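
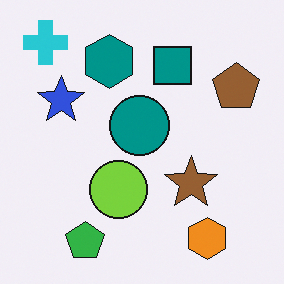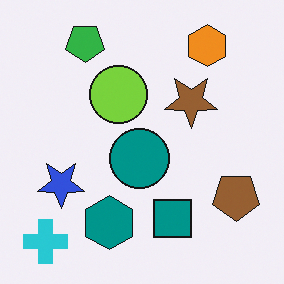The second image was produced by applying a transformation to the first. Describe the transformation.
The transformation is: flipped vertically (top ↔ bottom).

The cyan cross is in the top-left of the first image and the bottom-left of the second — shapes on opposite sides of the horizontal midline have swapped in a mirror flip.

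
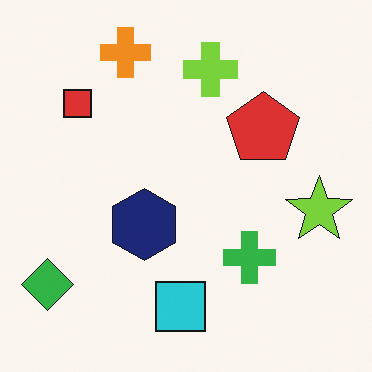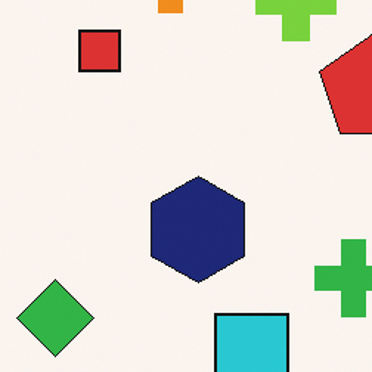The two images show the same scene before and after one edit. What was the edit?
The transformation is: cropped slightly and scaled back up.

The visible shapes are larger and the field of view is narrower; shapes near the original edges may be partly or wholly outside the frame — a crop-and-rescale.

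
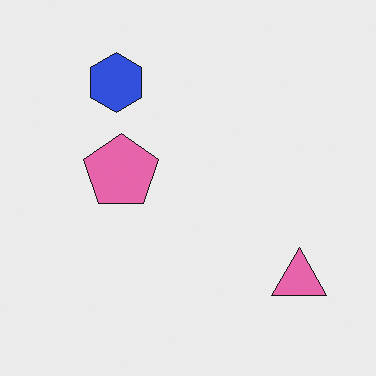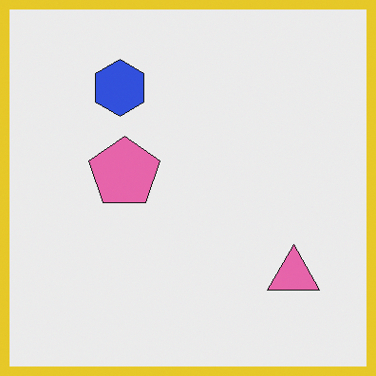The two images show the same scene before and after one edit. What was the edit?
This is the original image framed with a yellow border.

A solid yellow frame runs around the edge of the second image, with the content slightly shrunk inside it.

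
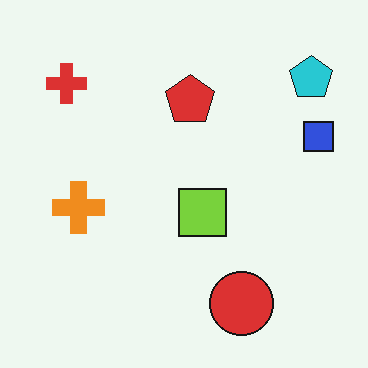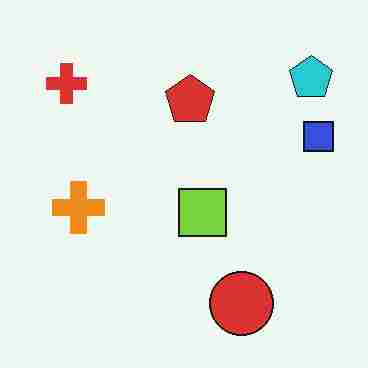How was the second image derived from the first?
The image was heavily JPEG-compressed with obvious blocking artifacts.

Blocky 8×8 compression artifacts appear around shape edges and the flat background shows ringing — characteristic JPEG degradation.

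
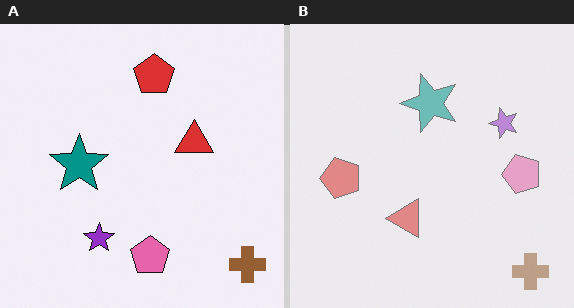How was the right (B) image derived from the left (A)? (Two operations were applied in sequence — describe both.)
It was washed out (contrast reduced), then transposed (reflected across the top-left ↔ bottom-right diagonal).

Tones are pushed toward mid-grey across the whole image — a global contrast change. Shapes have swapped their row and column positions — what was in the top-right is now in the bottom-left — a diagonal reflection.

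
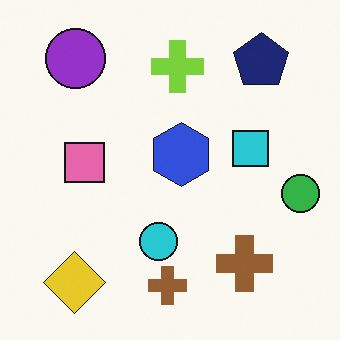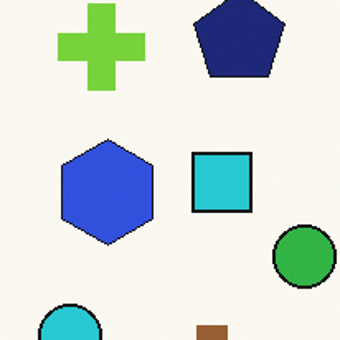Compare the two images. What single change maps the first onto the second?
The second image is the first cropped tightly and scaled back up.

The visible shapes are larger and the field of view is narrower; shapes near the original edges may be partly or wholly outside the frame — a crop-and-rescale.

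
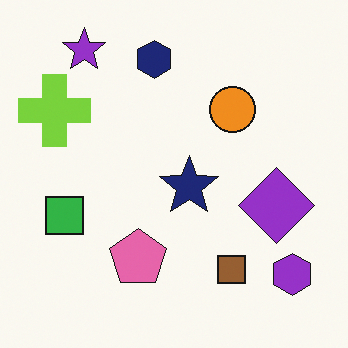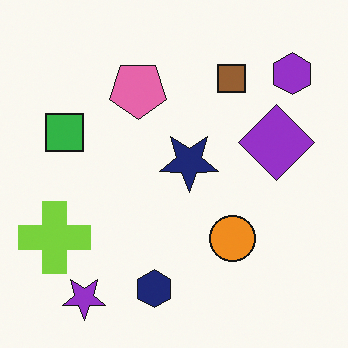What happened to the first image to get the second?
The image was flipped vertically (top ↔ bottom).

The purple star is in the top-left of the first image and the bottom-left of the second — shapes on opposite sides of the horizontal midline have swapped in a mirror flip.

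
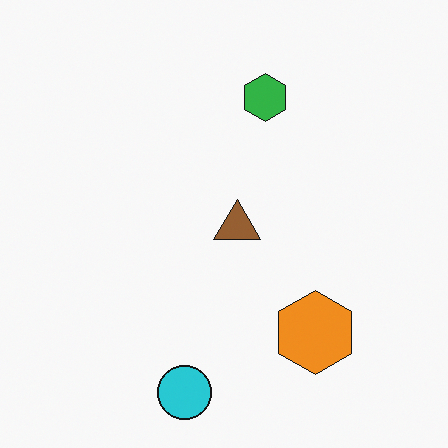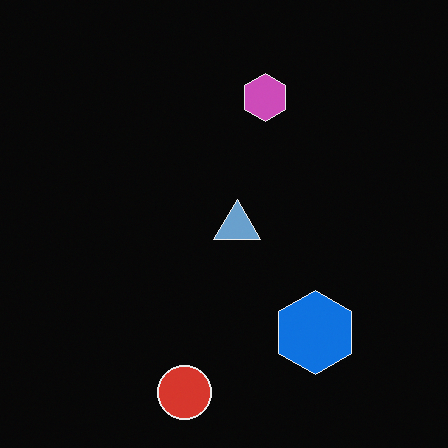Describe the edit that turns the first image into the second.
The image was color-inverted (negative).

The light background has become dark and every shape's color is its complement — a photographic negative.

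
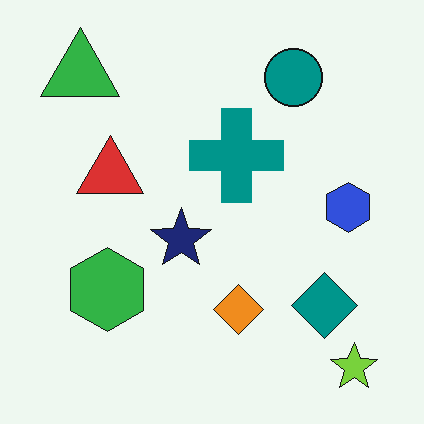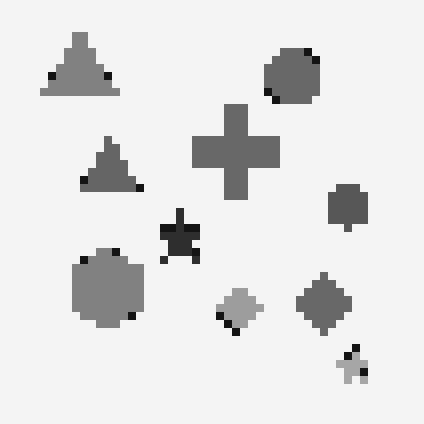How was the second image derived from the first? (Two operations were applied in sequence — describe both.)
The image was converted to grayscale, then pixelated into visible square blocks.

All color is removed — every shape is now a shade of grey. Shapes are reduced to large square blocks; fine edges and outlines are lost — a downscale-then-upscale (mosaic) effect.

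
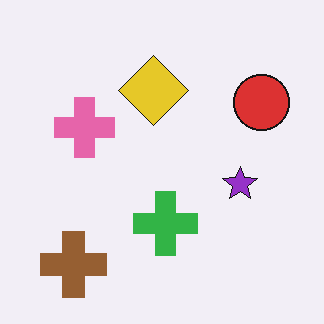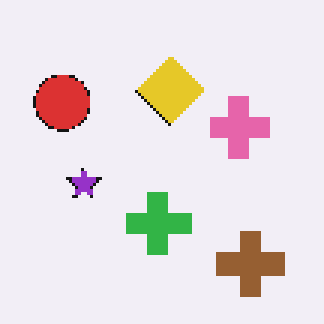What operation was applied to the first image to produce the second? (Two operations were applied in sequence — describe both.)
It was lightly pixelated (a mild mosaic effect), then flipped horizontally (left ↔ right).

Shapes are reduced to large square blocks; fine edges and outlines are lost — a downscale-then-upscale (mosaic) effect. The red circle is in the top-right of the first image and the top-left of the second — shapes on opposite sides of the vertical midline have swapped in a mirror flip.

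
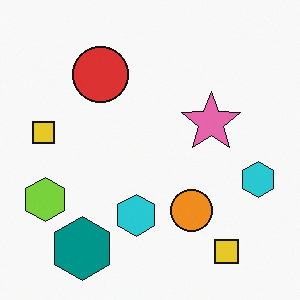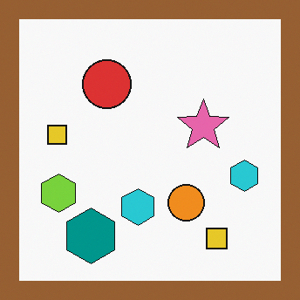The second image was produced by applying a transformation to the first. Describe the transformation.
Framed with a brown border.

A solid brown frame runs around the edge of the second image, with the content slightly shrunk inside it.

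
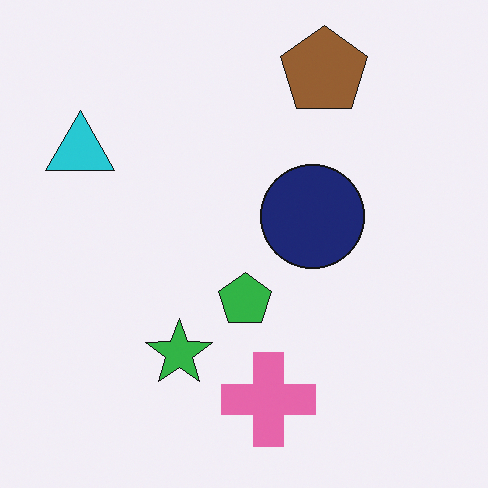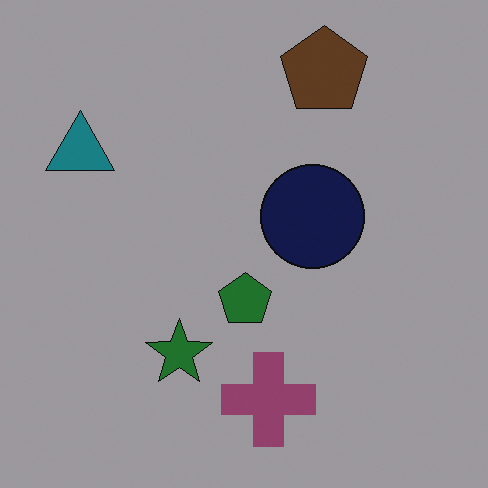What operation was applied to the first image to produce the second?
This is the original image substantially darkened.

Every pixel — background and shapes alike — is uniformly darkened.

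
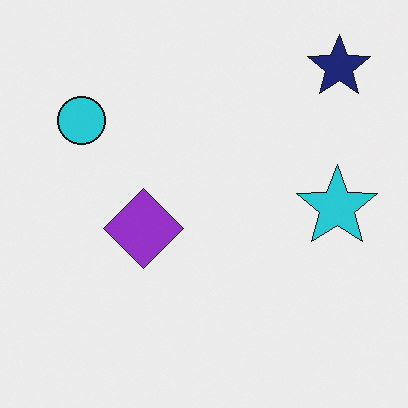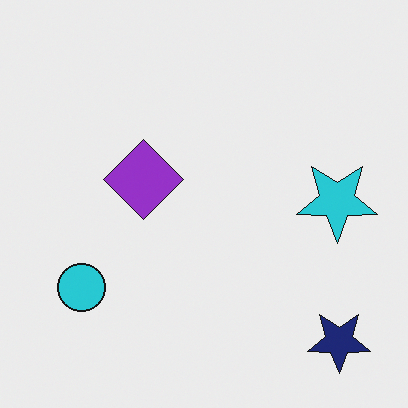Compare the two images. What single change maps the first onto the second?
It was flipped vertically (top ↔ bottom).

The navy star is in the top-right of the first image and the bottom-right of the second — shapes on opposite sides of the horizontal midline have swapped in a mirror flip.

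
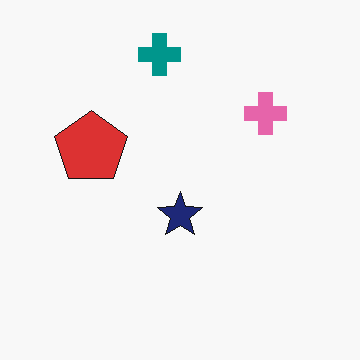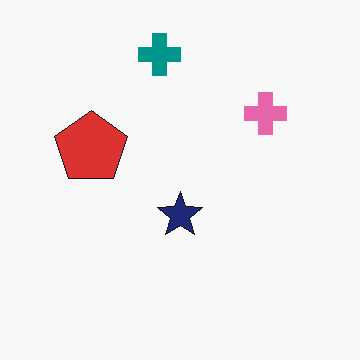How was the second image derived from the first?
It was given moderate JPEG compression.

Blocky 8×8 compression artifacts appear around shape edges and the flat background shows ringing — characteristic JPEG degradation.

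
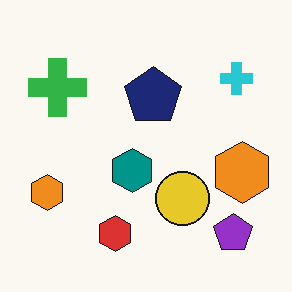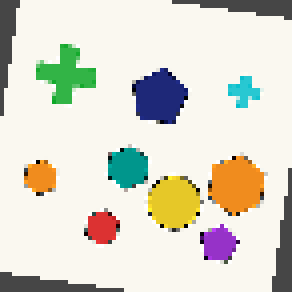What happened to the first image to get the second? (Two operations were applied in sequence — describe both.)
The transformation is: rotated clockwise by a few degrees, then lightly pixelated (a mild mosaic effect).

Every shape is tilted by the same angle and the image corners show triangular fill wedges — a whole-image rotation by a non-right angle. Shapes are reduced to large square blocks; fine edges and outlines are lost — a downscale-then-upscale (mosaic) effect.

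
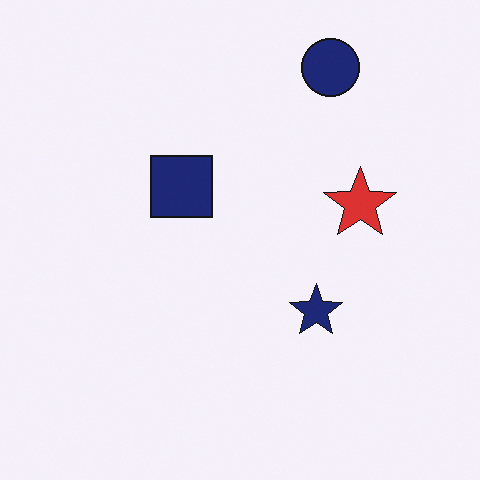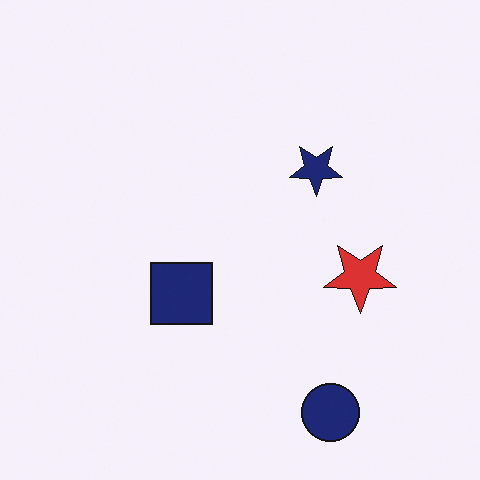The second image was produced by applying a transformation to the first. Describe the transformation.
The image was flipped vertically (top ↔ bottom).

The navy circle is in the top-right of the first image and the bottom-right of the second — shapes on opposite sides of the horizontal midline have swapped in a mirror flip.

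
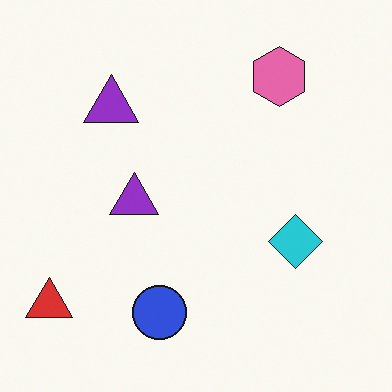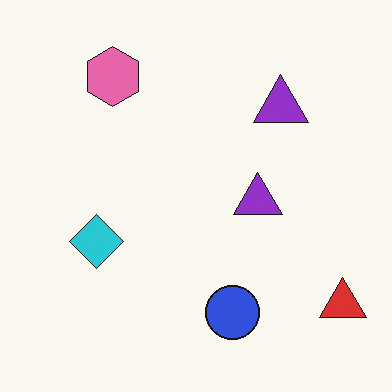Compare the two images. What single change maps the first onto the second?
Flipped horizontally (left ↔ right).

The red triangle is in the bottom-left of the first image and the bottom-right of the second — shapes on opposite sides of the vertical midline have swapped in a mirror flip.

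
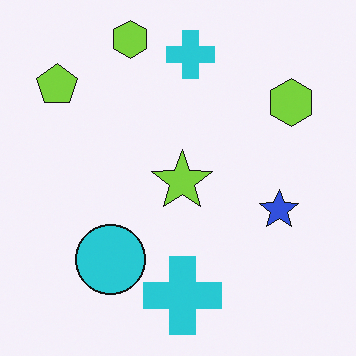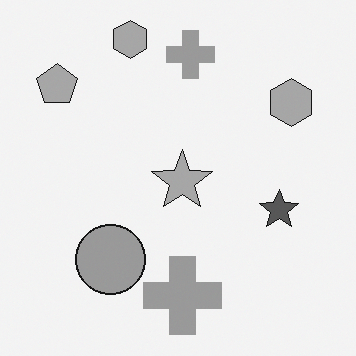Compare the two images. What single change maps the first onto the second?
The image was converted to grayscale.

All color is removed — every shape is now a shade of grey.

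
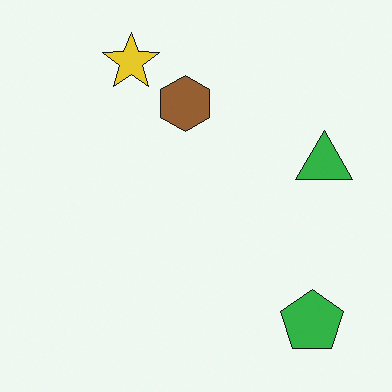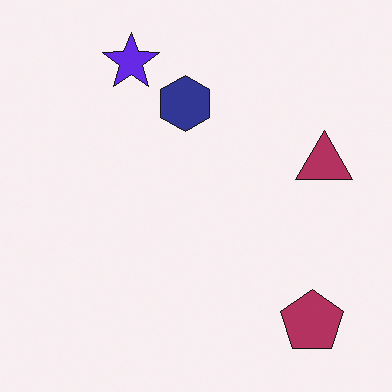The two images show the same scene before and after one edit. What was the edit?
Hue-shifted through roughly half the color wheel.

Every shape's color has rotated by the same amount around the hue wheel — a uniform hue shift.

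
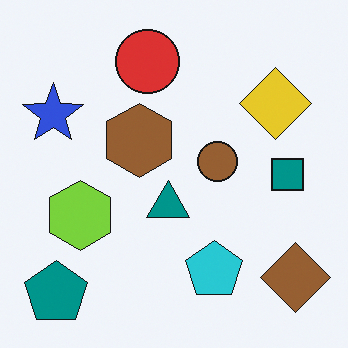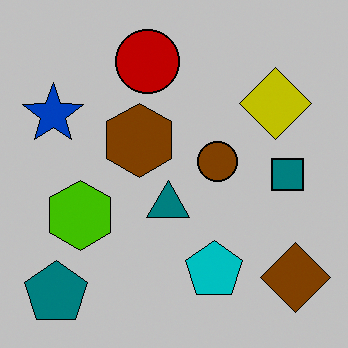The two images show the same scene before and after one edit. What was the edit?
This is the original image heavily posterized to just a handful of flat colors.

Each flat color has snapped to a coarser quantized level — most visibly, the near-white background has dropped to a flat grey.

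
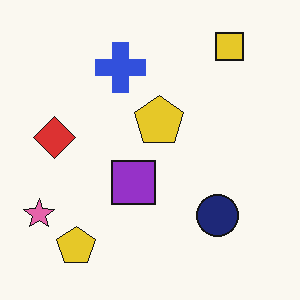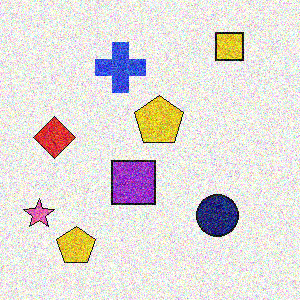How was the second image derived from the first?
The image was degraded with heavy additive noise.

Random speckle covers the whole image, including the flat background.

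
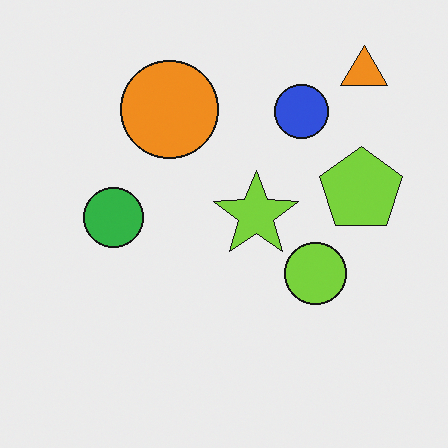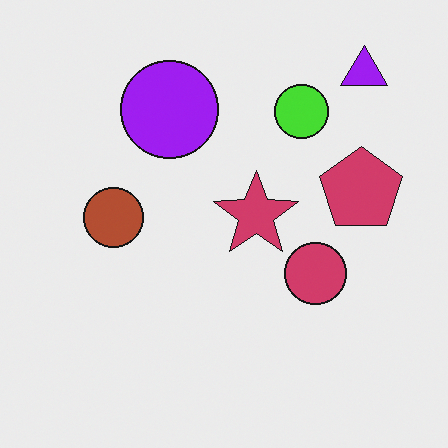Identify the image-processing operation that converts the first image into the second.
Hue-shifted through roughly half the color wheel.

Every shape's color has rotated by the same amount around the hue wheel — a uniform hue shift.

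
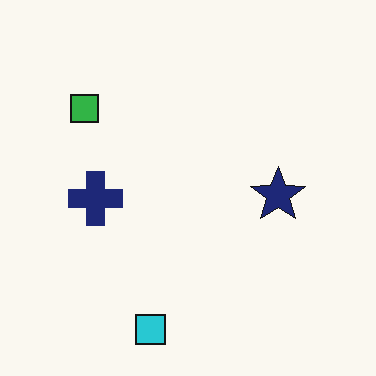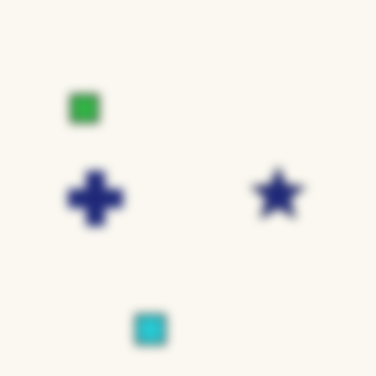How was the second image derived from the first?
It was strongly gaussian-blurred.

Shape edges and outlines are uniformly softened across the whole image.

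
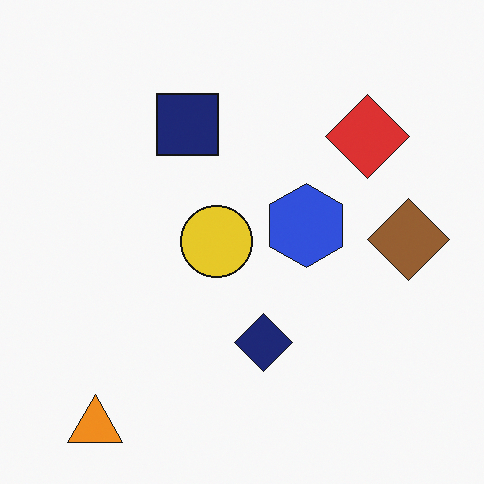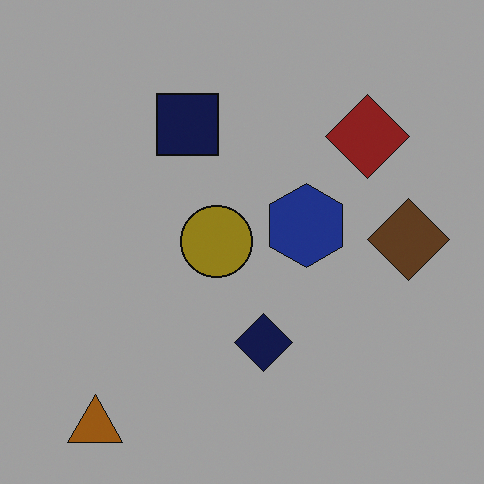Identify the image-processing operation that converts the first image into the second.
The transformation is: darkened a lot.

Every pixel — background and shapes alike — is uniformly darkened.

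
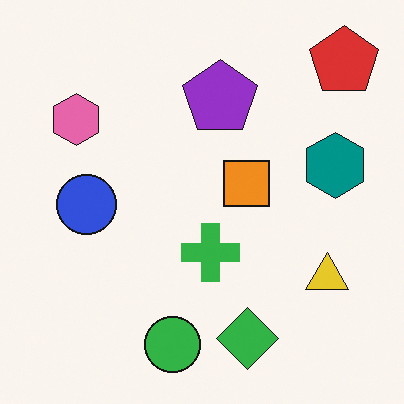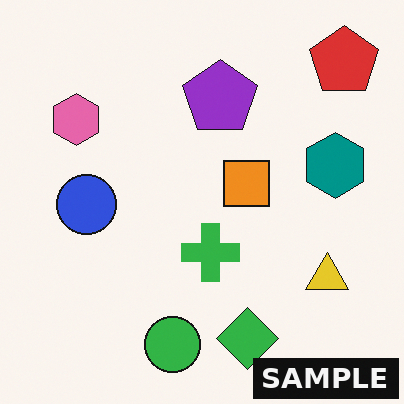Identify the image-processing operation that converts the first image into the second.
The image was watermarked with the text "SAMPLE" in the lower-right corner.

A dark label reading "SAMPLE" appears in the lower-right corner.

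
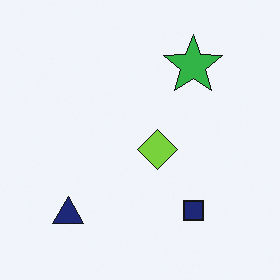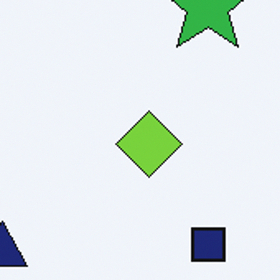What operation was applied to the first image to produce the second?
It was cropped tightly and scaled back up.

The visible shapes are larger and the field of view is narrower; shapes near the original edges may be partly or wholly outside the frame — a crop-and-rescale.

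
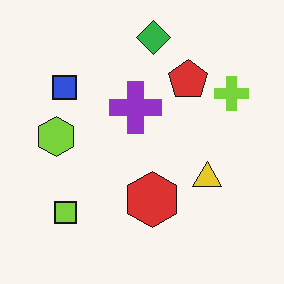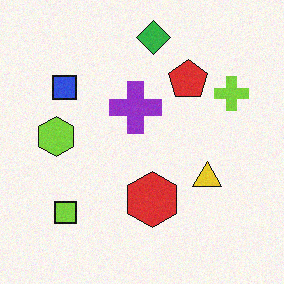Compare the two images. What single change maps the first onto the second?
The second image is the first degraded with subtle gaussian noise.

Random speckle covers the whole image, including the flat background.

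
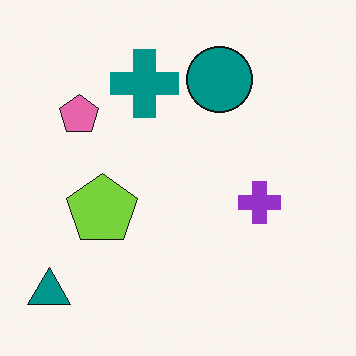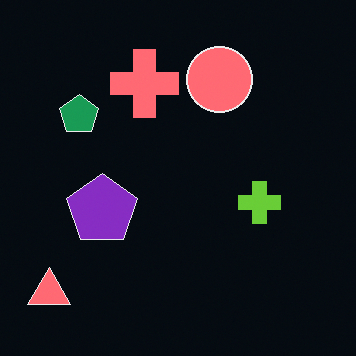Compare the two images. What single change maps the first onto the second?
The image was color-inverted (negative).

The light background has become dark and every shape's color is its complement — a photographic negative.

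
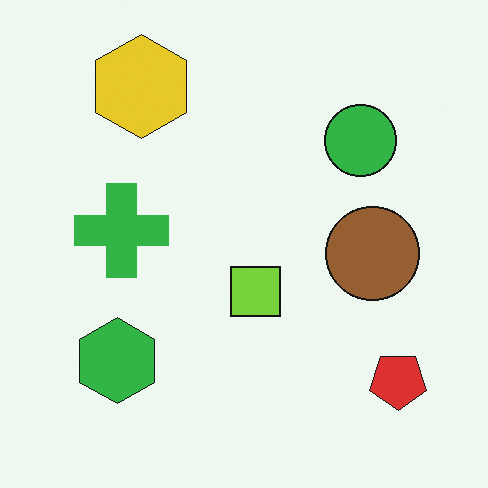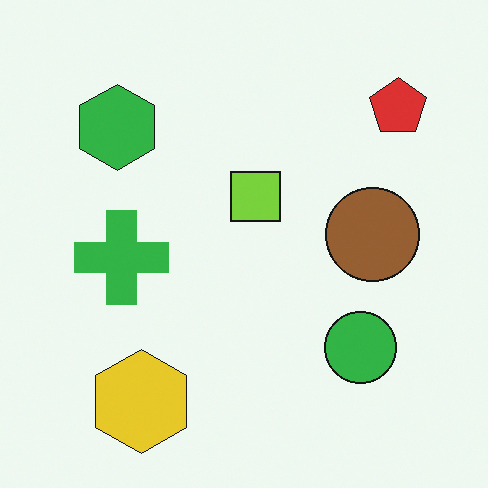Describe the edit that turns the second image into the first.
It was flipped vertically (top ↔ bottom).

The yellow hexagon is in the bottom-left of the second image and the top-left of the first — shapes on opposite sides of the horizontal midline have swapped in a mirror flip.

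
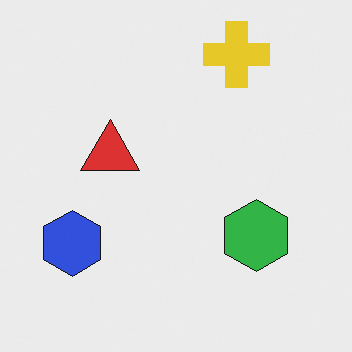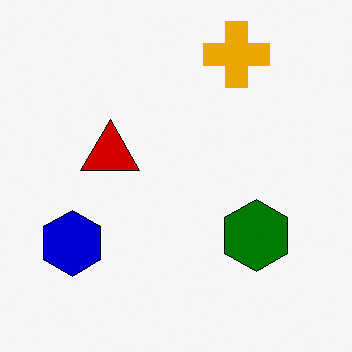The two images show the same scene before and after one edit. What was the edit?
It was given much higher contrast.

Tones are pushed away from mid-grey across the whole image — a global contrast change.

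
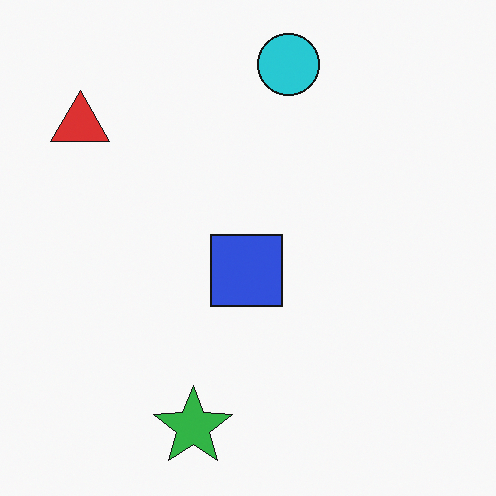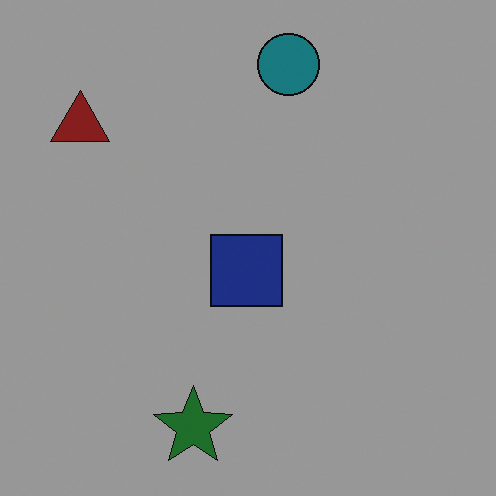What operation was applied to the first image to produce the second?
This is the original image substantially darkened.

Every pixel — background and shapes alike — is uniformly darkened.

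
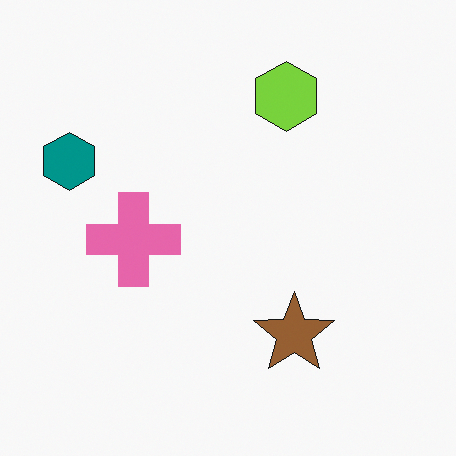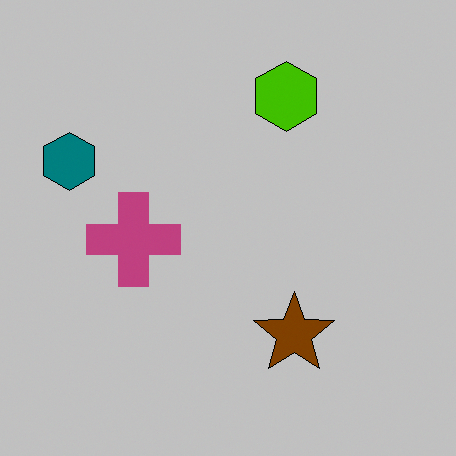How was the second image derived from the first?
The second image is the first aggressively posterized.

Each flat color has snapped to a coarser quantized level — most visibly, the near-white background has dropped to a flat grey.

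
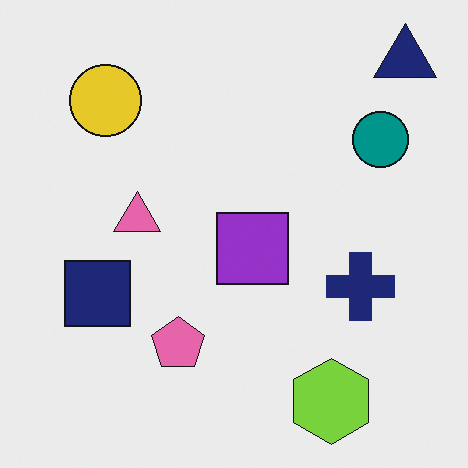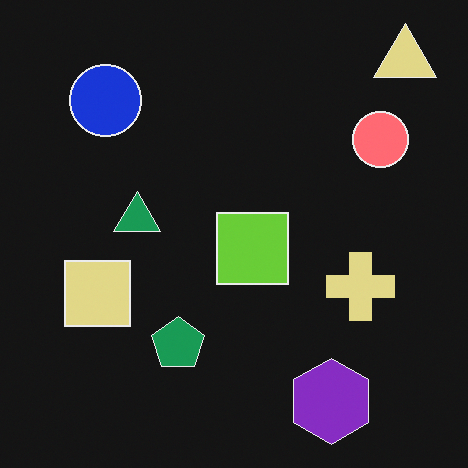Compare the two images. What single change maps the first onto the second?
It was color-inverted (negative).

The light background has become dark and every shape's color is its complement — a photographic negative.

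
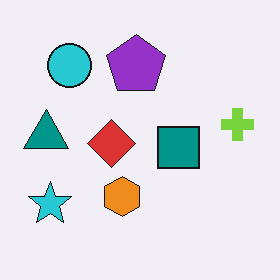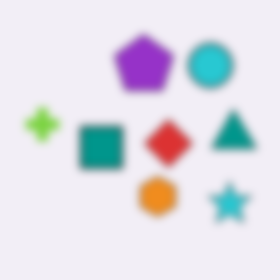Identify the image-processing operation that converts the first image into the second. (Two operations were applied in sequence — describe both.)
It was flipped horizontally (left ↔ right), then moderately blurred.

The lime cross is in the right of the first image and the left of the second — shapes on opposite sides of the vertical midline have swapped in a mirror flip. Shape edges and outlines are uniformly softened across the whole image.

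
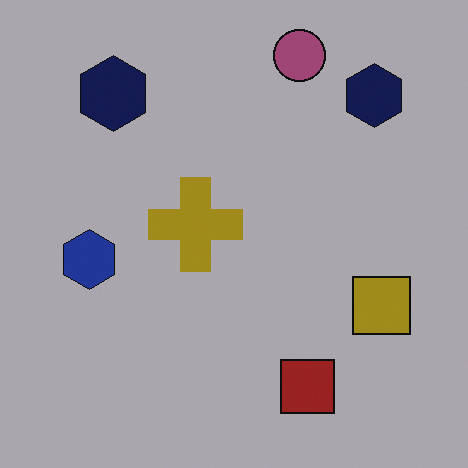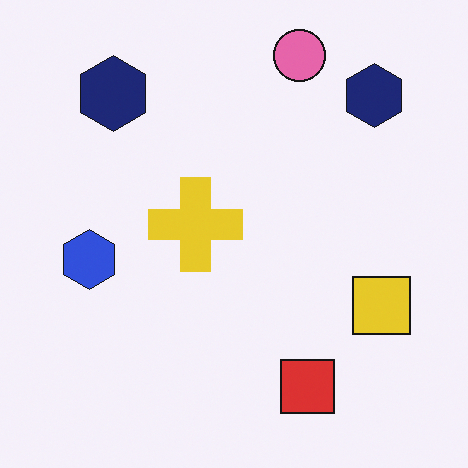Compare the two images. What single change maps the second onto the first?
The transformation is: noticeably darkened.

Every pixel — background and shapes alike — is uniformly darkened.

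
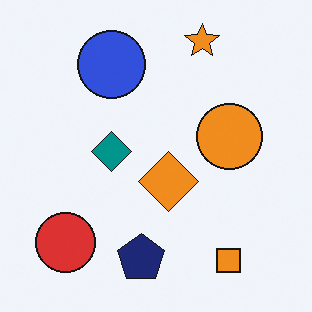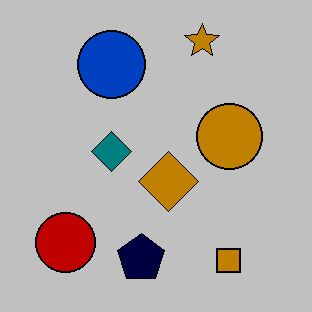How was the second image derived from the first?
It was heavily posterized to just a handful of flat colors.

Each flat color has snapped to a coarser quantized level — most visibly, the near-white background has dropped to a flat grey.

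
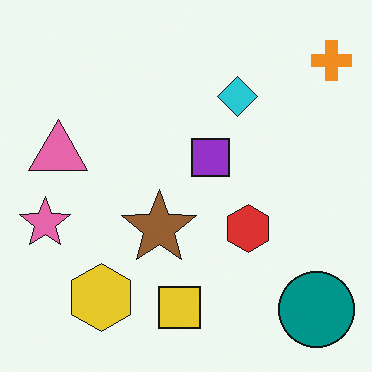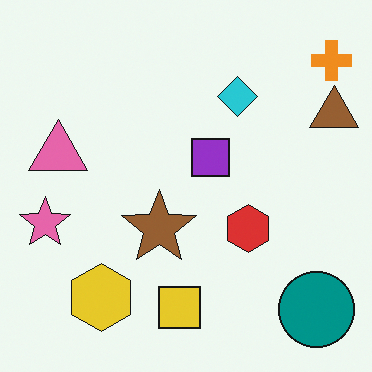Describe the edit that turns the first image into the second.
It was overlaid with an additional brown triangle.

A brown triangle appears in the second image that is absent from the first.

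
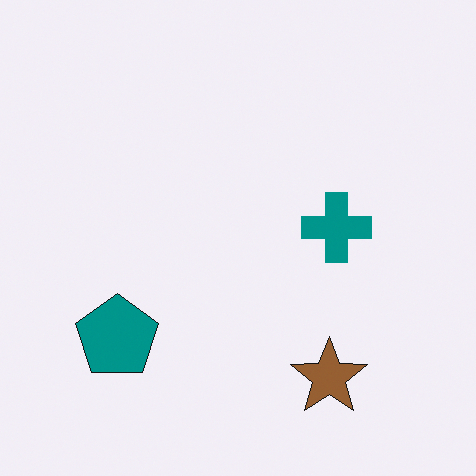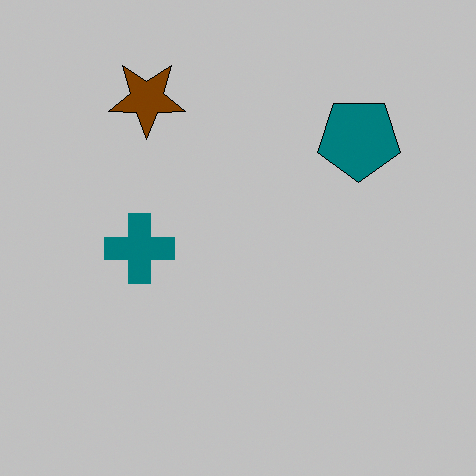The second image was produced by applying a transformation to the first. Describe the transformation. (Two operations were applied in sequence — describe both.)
The image was rotated 180°, then heavily posterized to just a handful of flat colors.

The brown star sits in the bottom-right of the first image and the top-left of the second — consistent with a whole-image 180° rotation. Each flat color has snapped to a coarser quantized level — most visibly, the near-white background has dropped to a flat grey.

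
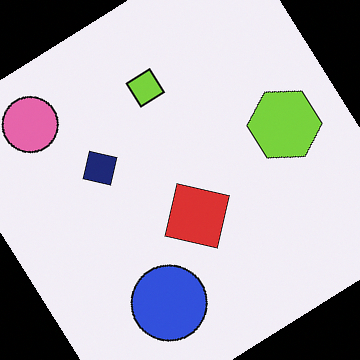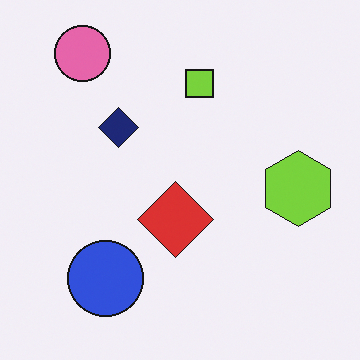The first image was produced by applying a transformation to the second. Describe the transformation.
Rotated counter-clockwise by a large amount — several tens of degrees.

Every shape is tilted by the same angle and the image corners show triangular fill wedges — a whole-image rotation by a non-right angle.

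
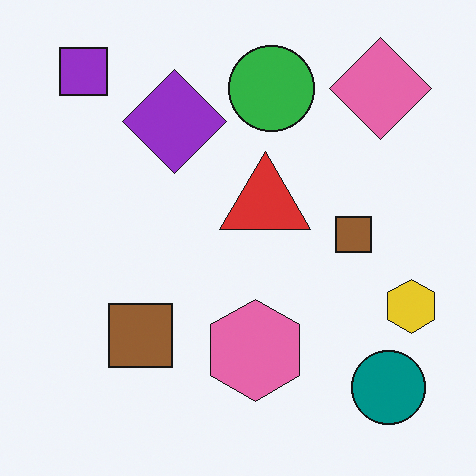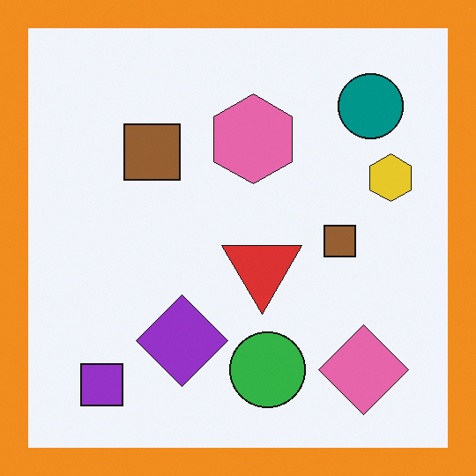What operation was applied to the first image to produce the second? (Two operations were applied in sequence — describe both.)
It was flipped vertically (top ↔ bottom), then framed with a orange border.

The purple square is in the top-left of the first image and the bottom-left of the second — shapes on opposite sides of the horizontal midline have swapped in a mirror flip. A solid orange frame runs around the edge of the second image, with the content slightly shrunk inside it.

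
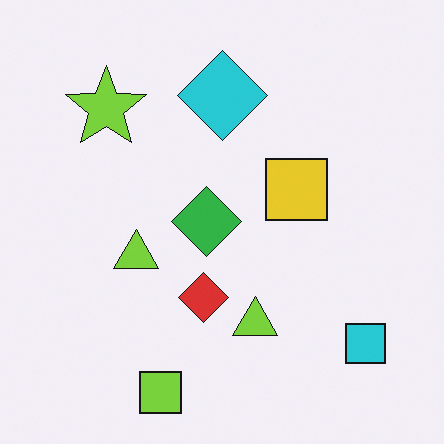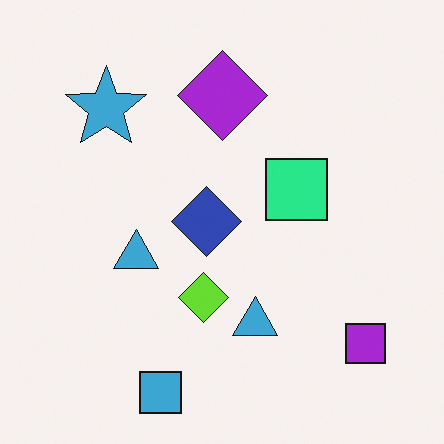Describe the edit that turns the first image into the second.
The second image is the first hue-shifted through roughly a third of the color wheel.

Every shape's color has rotated by the same amount around the hue wheel — a uniform hue shift.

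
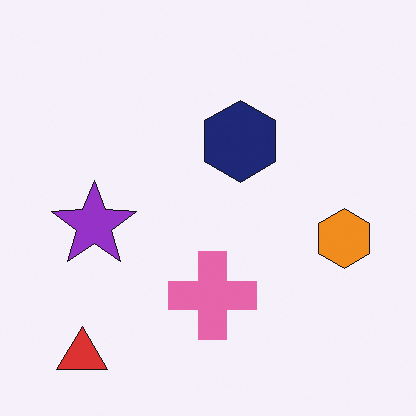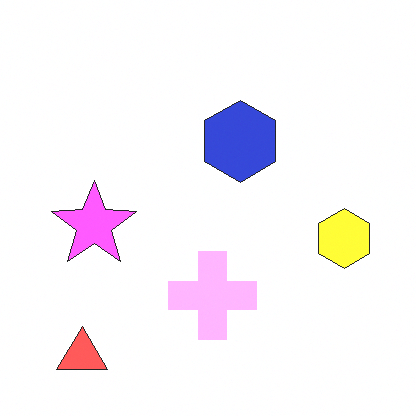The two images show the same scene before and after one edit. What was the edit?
It was substantially brightened.

Every pixel — background and shapes alike — is uniformly brightened.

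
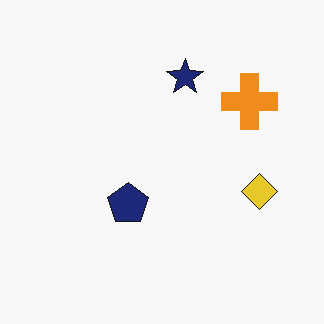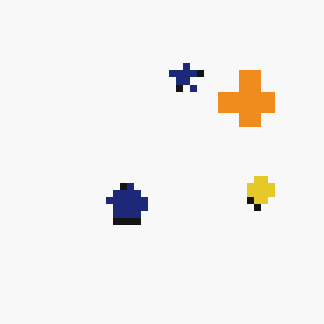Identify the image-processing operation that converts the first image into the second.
The transformation is: pixelated into visible square blocks.

Shapes are reduced to large square blocks; fine edges and outlines are lost — a downscale-then-upscale (mosaic) effect.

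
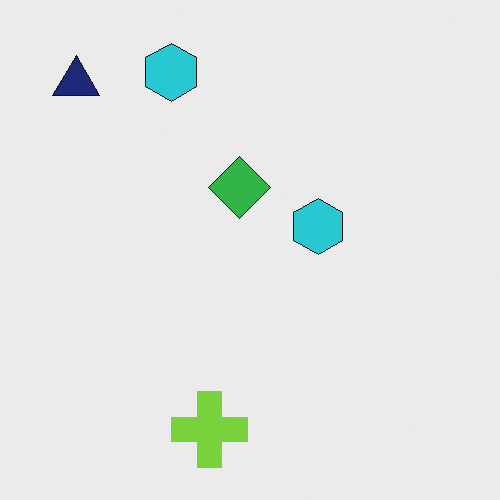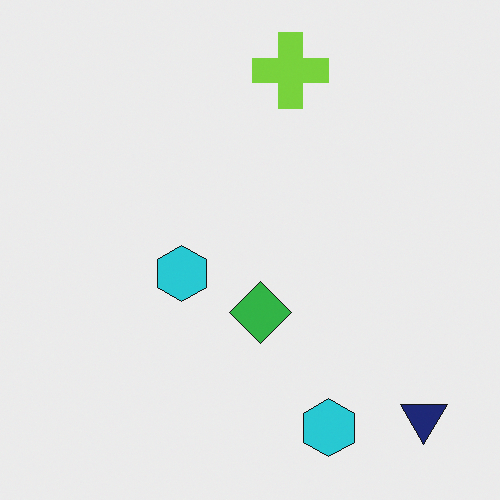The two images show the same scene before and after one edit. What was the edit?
The image was rotated 180°.

The navy triangle sits in the top-left of the first image and the bottom-right of the second — consistent with a whole-image 180° rotation.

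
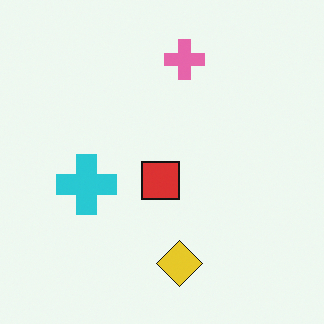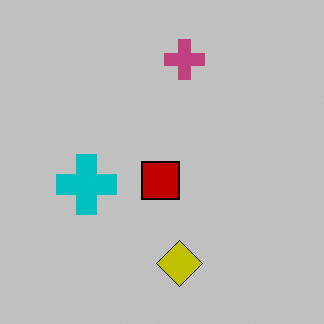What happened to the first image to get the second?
The transformation is: aggressively posterized.

Each flat color has snapped to a coarser quantized level — most visibly, the near-white background has dropped to a flat grey.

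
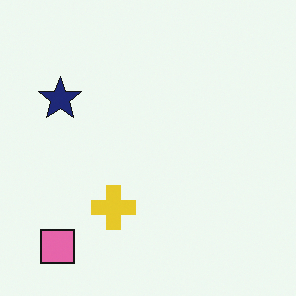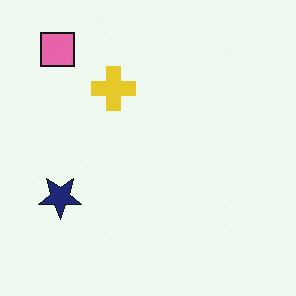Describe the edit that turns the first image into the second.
It was flipped vertically (top ↔ bottom).

The pink square is in the bottom-left of the first image and the top-left of the second — shapes on opposite sides of the horizontal midline have swapped in a mirror flip.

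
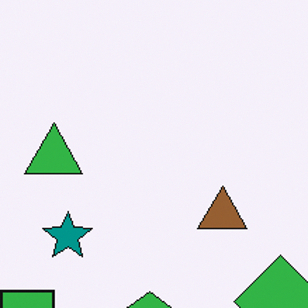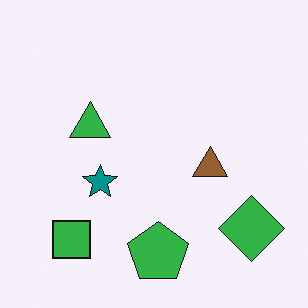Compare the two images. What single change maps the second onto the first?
It was cropped slightly and scaled back up.

The visible shapes are larger and the field of view is narrower; shapes near the original edges may be partly or wholly outside the frame — a crop-and-rescale.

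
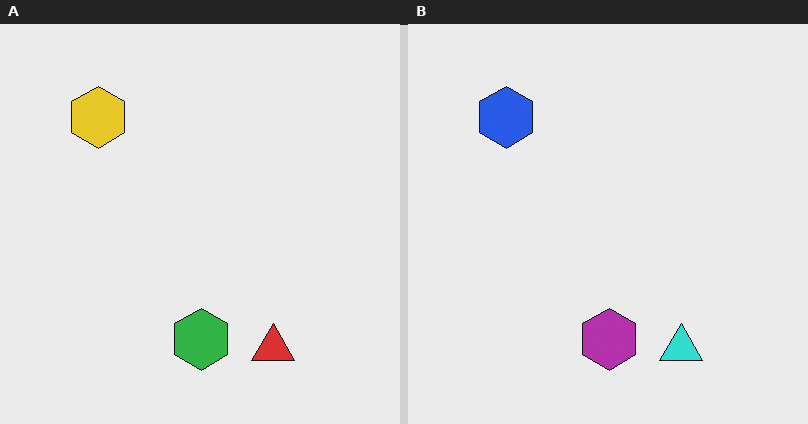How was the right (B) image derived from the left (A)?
The transformation is: hue-shifted through roughly half the color wheel.

Every shape's color has rotated by the same amount around the hue wheel — a uniform hue shift.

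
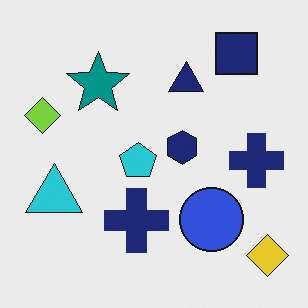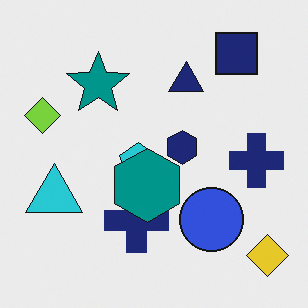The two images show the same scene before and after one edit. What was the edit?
This is the original image overlaid with an additional teal hexagon.

A teal hexagon appears in the second image that is absent from the first.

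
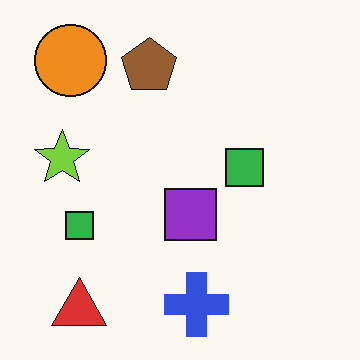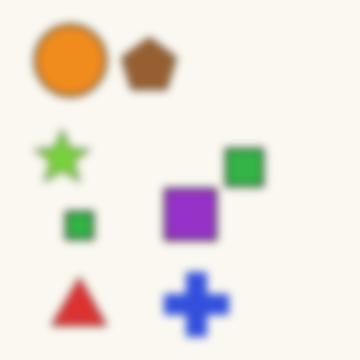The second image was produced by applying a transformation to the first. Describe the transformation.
It was moderately blurred.

Shape edges and outlines are uniformly softened across the whole image.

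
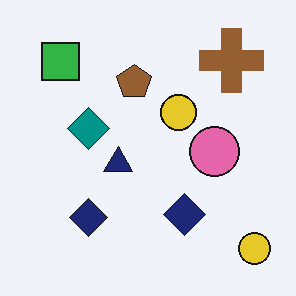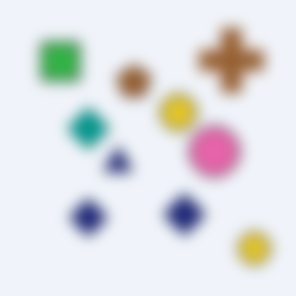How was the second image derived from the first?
This is the original image heavily blurred.

Shape edges and outlines are uniformly softened across the whole image.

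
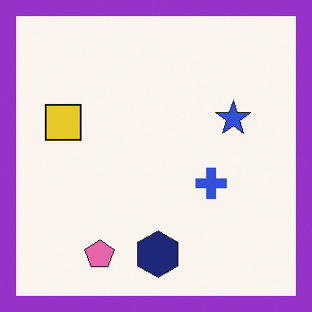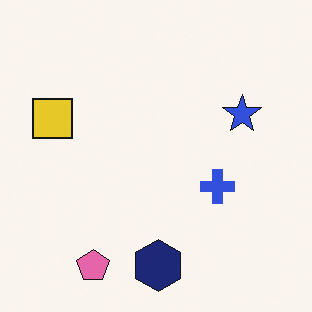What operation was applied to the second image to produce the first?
This is the original image framed with a purple border.

A solid purple frame runs around the edge of the first image, with the content slightly shrunk inside it.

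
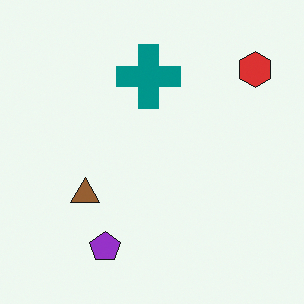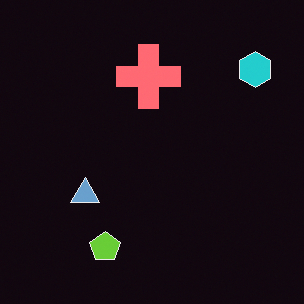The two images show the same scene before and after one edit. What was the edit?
The image was color-inverted (negative).

The light background has become dark and every shape's color is its complement — a photographic negative.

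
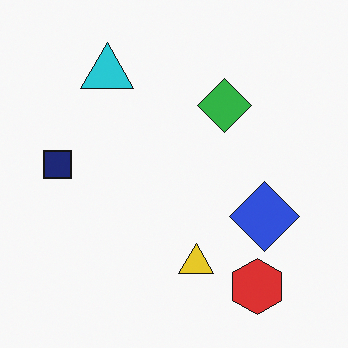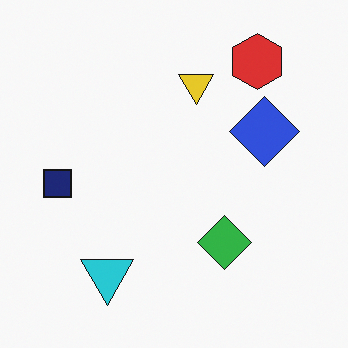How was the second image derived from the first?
The image was flipped vertically (top ↔ bottom).

The red hexagon is in the bottom-right of the first image and the top-right of the second — shapes on opposite sides of the horizontal midline have swapped in a mirror flip.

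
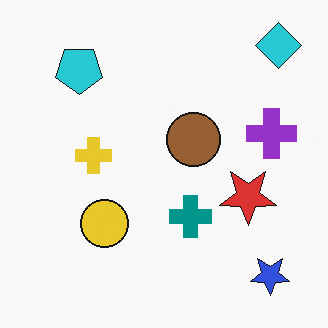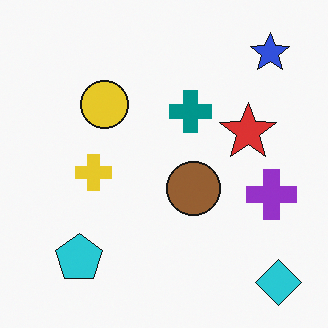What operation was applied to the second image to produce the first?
This is the original image flipped vertically (top ↔ bottom).

The cyan diamond is in the bottom-right of the second image and the top-right of the first — shapes on opposite sides of the horizontal midline have swapped in a mirror flip.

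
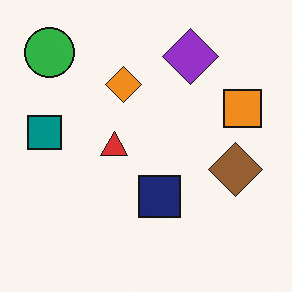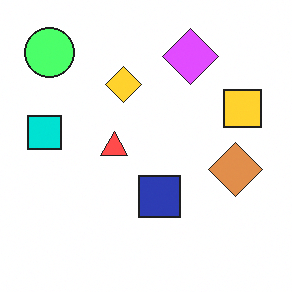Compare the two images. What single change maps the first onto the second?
Substantially brightened.

Every pixel — background and shapes alike — is uniformly brightened.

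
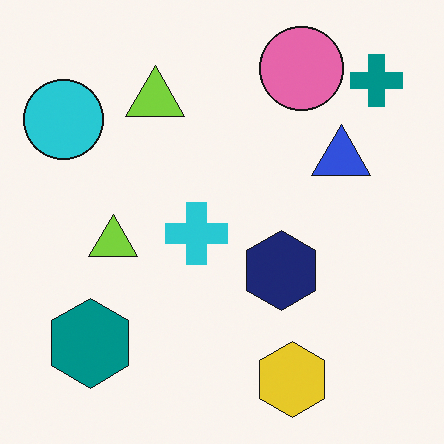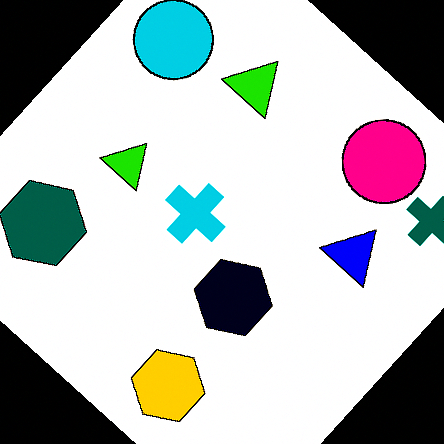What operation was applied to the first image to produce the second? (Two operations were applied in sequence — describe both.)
This is the original image rotated clockwise by a large amount — several tens of degrees, then boosted in contrast.

Every shape is tilted by the same angle and the image corners show triangular fill wedges — a whole-image rotation by a non-right angle. Tones are pushed away from mid-grey across the whole image — a global contrast change.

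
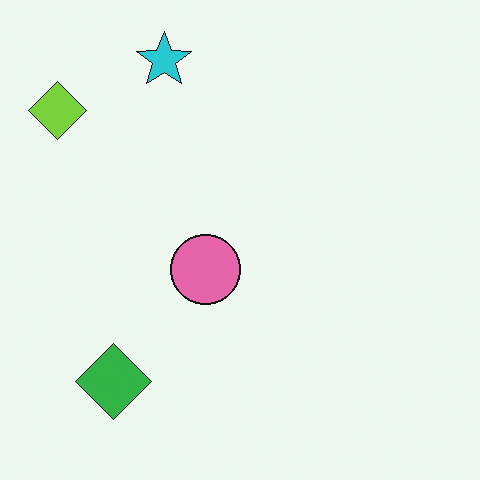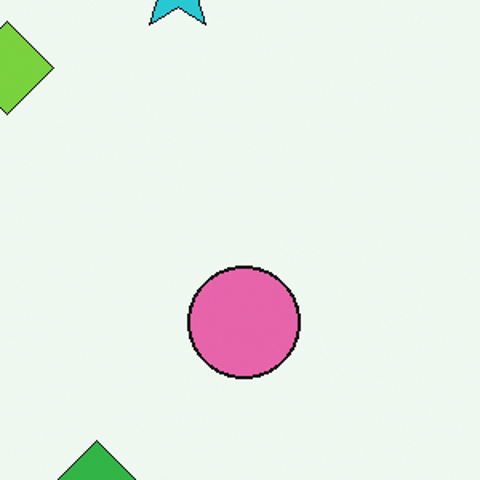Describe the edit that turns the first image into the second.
This is the original image cropped slightly and scaled back up.

The visible shapes are larger and the field of view is narrower; shapes near the original edges may be partly or wholly outside the frame — a crop-and-rescale.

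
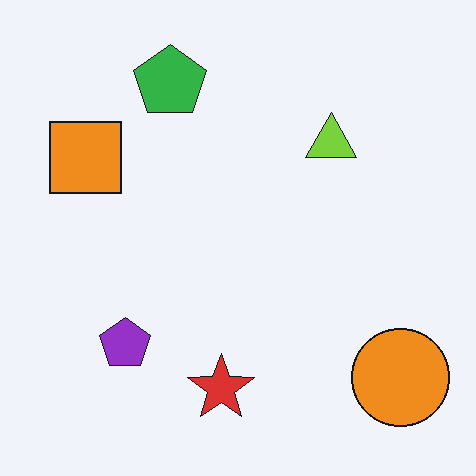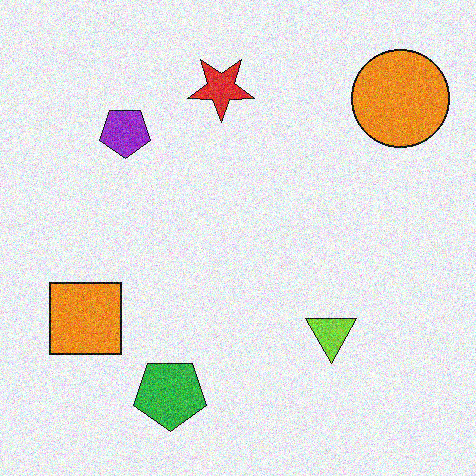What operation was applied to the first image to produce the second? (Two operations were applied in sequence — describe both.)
Flipped vertically (top ↔ bottom), then degraded with moderate additive noise.

The green pentagon is in the top of the first image and the bottom of the second — shapes on opposite sides of the horizontal midline have swapped in a mirror flip. Random speckle covers the whole image, including the flat background.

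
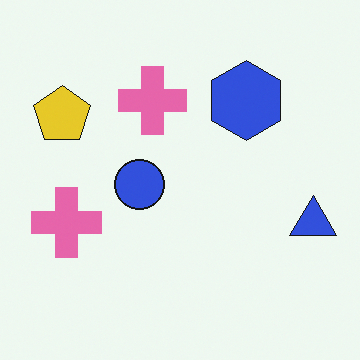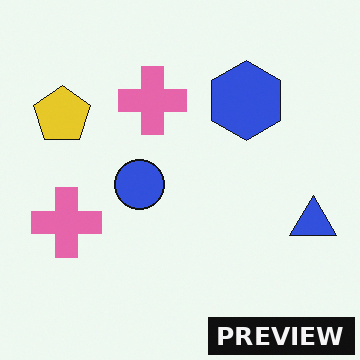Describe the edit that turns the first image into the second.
The second image is the first watermarked with the text "PREVIEW" in the lower-right corner.

A dark label reading "PREVIEW" appears in the lower-right corner.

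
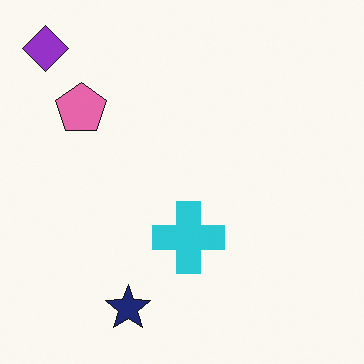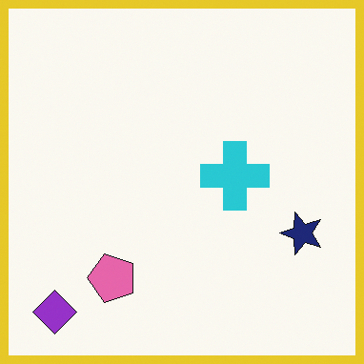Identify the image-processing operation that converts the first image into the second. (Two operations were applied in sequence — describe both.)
The transformation is: rotated 90° counter-clockwise, then framed with a yellow border.

The purple diamond sits in the top-left of the first image and the bottom-left of the second — consistent with a whole-image 90° counter-clockwise rotation. A solid yellow frame runs around the edge of the second image, with the content slightly shrunk inside it.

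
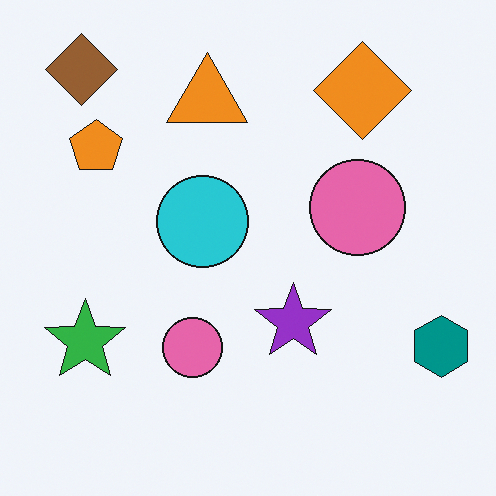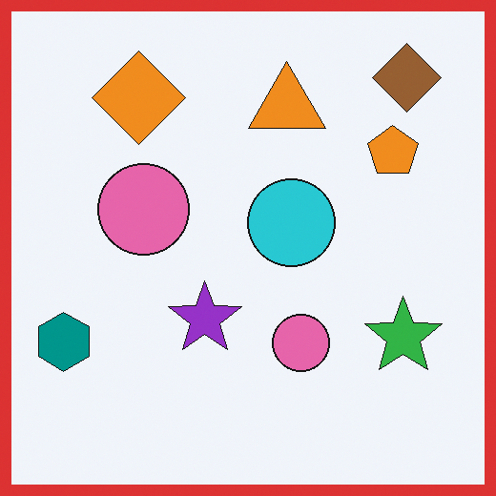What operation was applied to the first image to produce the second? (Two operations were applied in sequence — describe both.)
The image was flipped horizontally (left ↔ right), then framed with a red border.

The teal hexagon is in the bottom-right of the first image and the bottom-left of the second — shapes on opposite sides of the vertical midline have swapped in a mirror flip. A solid red frame runs around the edge of the second image, with the content slightly shrunk inside it.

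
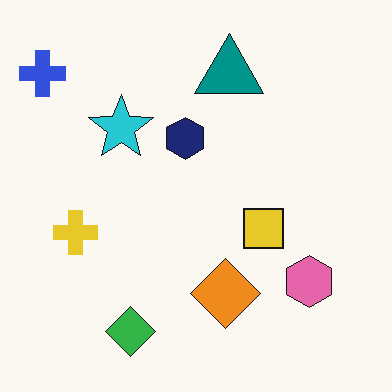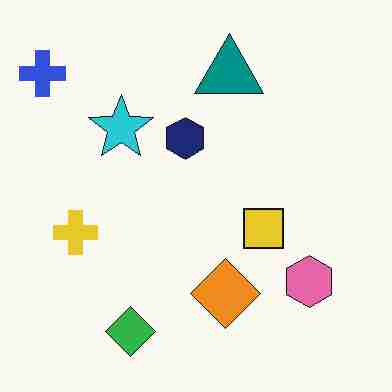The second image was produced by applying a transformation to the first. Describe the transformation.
This is the original image degraded with heavy JPEG compression.

Blocky 8×8 compression artifacts appear around shape edges and the flat background shows ringing — characteristic JPEG degradation.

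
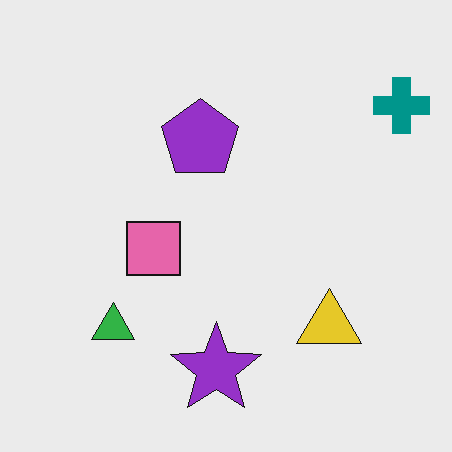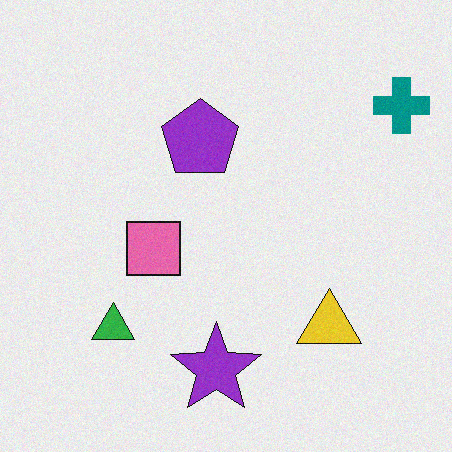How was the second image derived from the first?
It was degraded with subtle gaussian noise.

Random speckle covers the whole image, including the flat background.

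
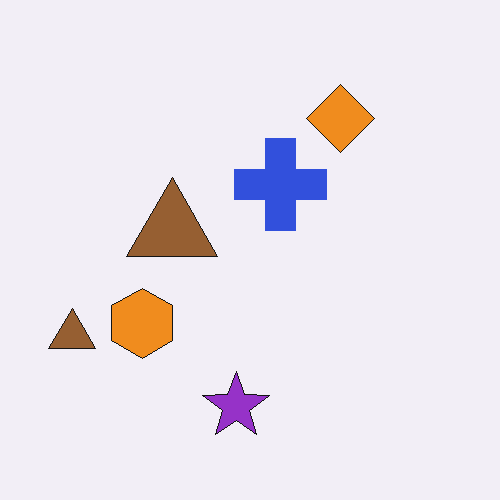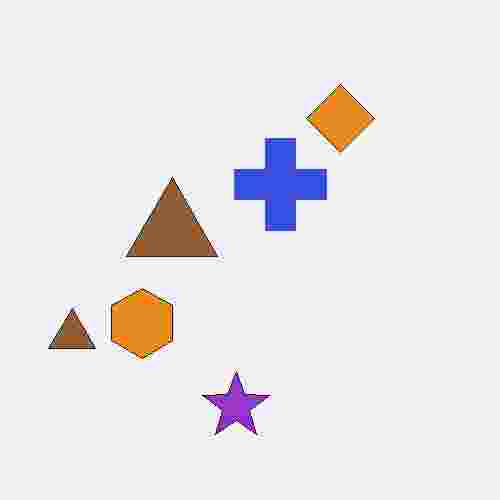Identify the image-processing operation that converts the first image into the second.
It was degraded with heavy JPEG compression.

Blocky 8×8 compression artifacts appear around shape edges and the flat background shows ringing — characteristic JPEG degradation.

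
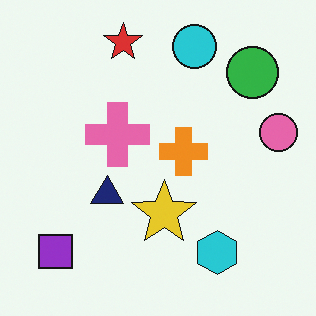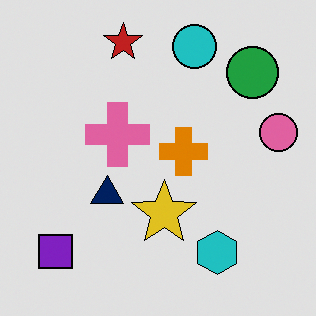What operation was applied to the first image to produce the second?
The image was posterized to a reduced palette.

Each flat color has snapped to a coarser quantized level — most visibly, the near-white background has dropped to a flat grey.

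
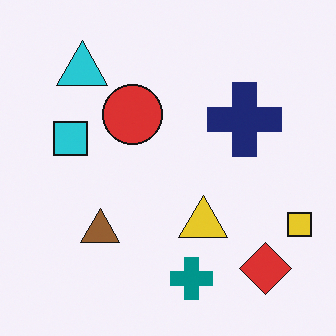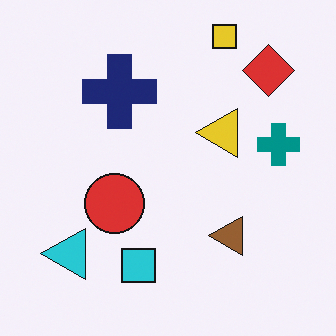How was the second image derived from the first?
The second image is the first rotated 90° counter-clockwise.

The yellow square sits in the right of the first image and the top of the second — consistent with a whole-image 90° counter-clockwise rotation.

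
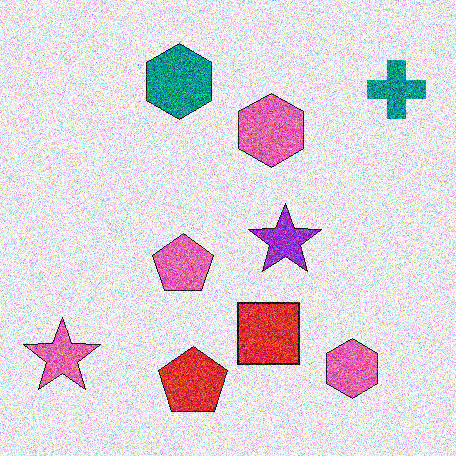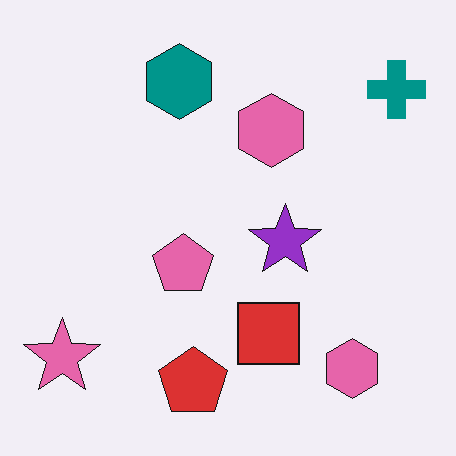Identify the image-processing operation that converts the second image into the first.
The image was degraded with a thick layer of grain.

Random speckle covers the whole image, including the flat background.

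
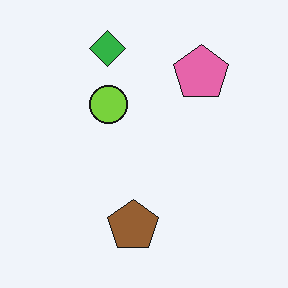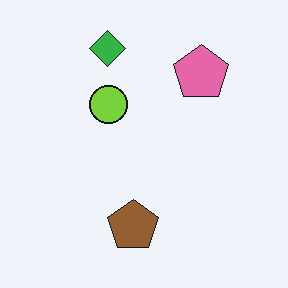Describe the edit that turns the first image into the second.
It was given moderate JPEG compression.

Blocky 8×8 compression artifacts appear around shape edges and the flat background shows ringing — characteristic JPEG degradation.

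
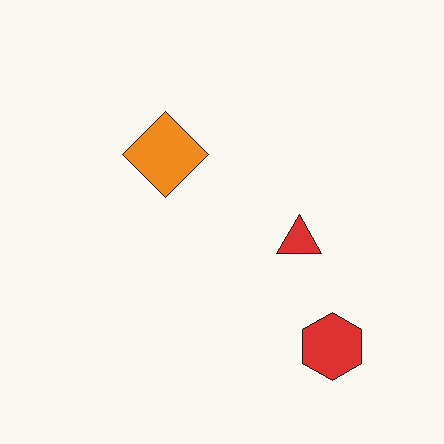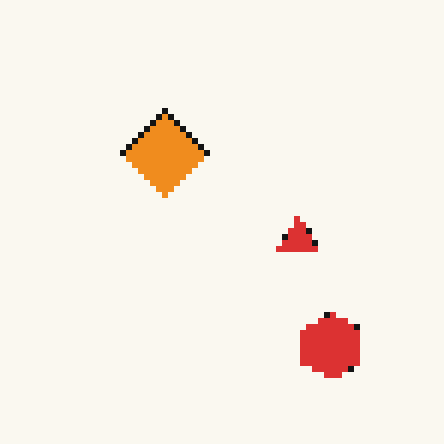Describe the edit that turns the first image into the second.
The image was moderately pixelated.

Shapes are reduced to large square blocks; fine edges and outlines are lost — a downscale-then-upscale (mosaic) effect.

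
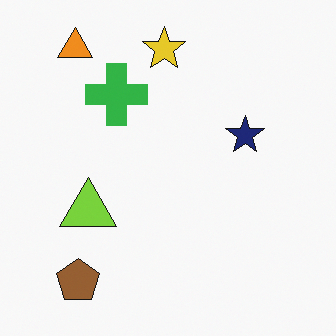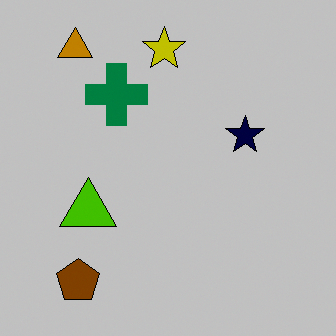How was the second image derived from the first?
Heavily posterized to just a handful of flat colors.

Each flat color has snapped to a coarser quantized level — most visibly, the near-white background has dropped to a flat grey.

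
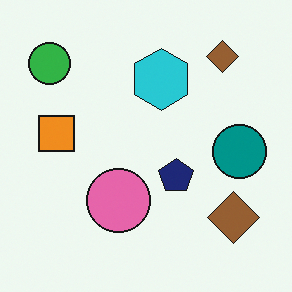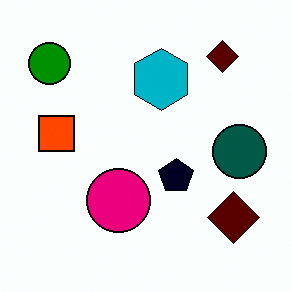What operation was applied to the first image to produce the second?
The second image is the first boosted in contrast.

Tones are pushed away from mid-grey across the whole image — a global contrast change.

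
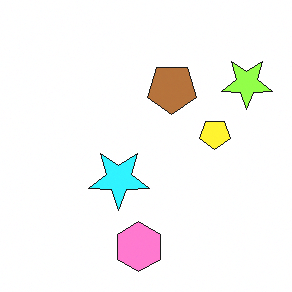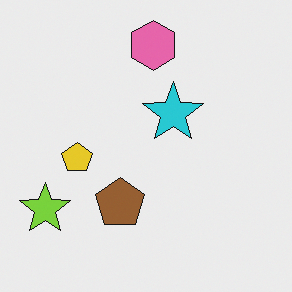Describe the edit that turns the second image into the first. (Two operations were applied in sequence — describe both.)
The first image is the second rotated 180°, then slightly brightened.

The lime star sits in the bottom-left of the second image and the top-right of the first — consistent with a whole-image 180° rotation. Every pixel — background and shapes alike — is uniformly brightened.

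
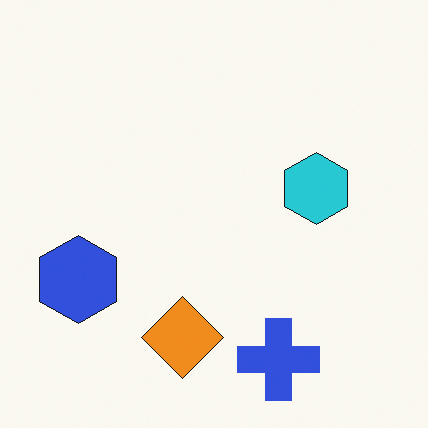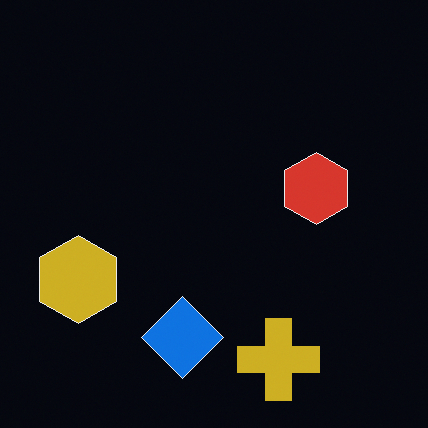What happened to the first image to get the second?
It was color-inverted (negative).

The light background has become dark and every shape's color is its complement — a photographic negative.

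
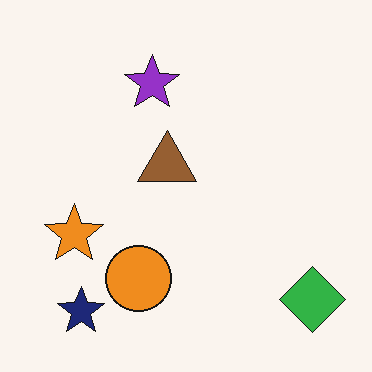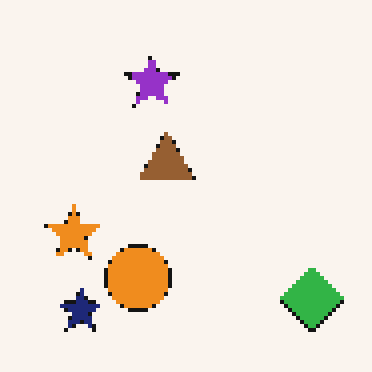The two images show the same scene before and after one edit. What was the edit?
This is the original image lightly pixelated (a mild mosaic effect).

Shapes are reduced to large square blocks; fine edges and outlines are lost — a downscale-then-upscale (mosaic) effect.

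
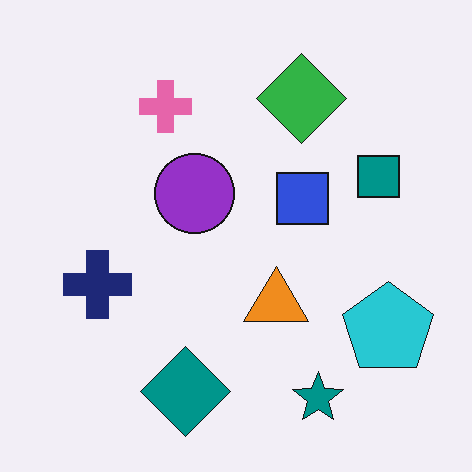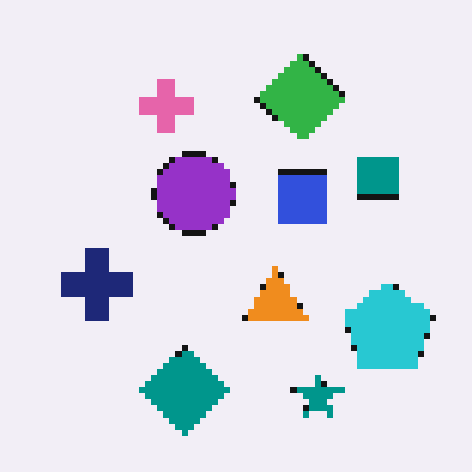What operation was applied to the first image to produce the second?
The transformation is: moderately pixelated.

Shapes are reduced to large square blocks; fine edges and outlines are lost — a downscale-then-upscale (mosaic) effect.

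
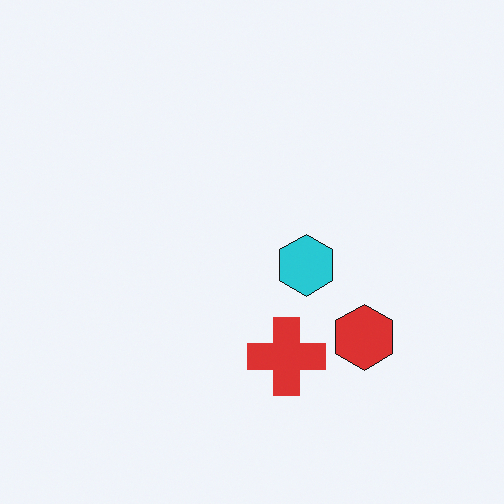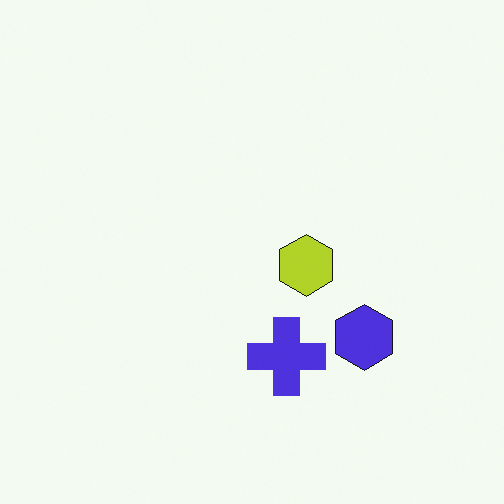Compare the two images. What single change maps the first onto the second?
The second image is the first hue-shifted by a large amount.

Every shape's color has rotated by the same amount around the hue wheel — a uniform hue shift.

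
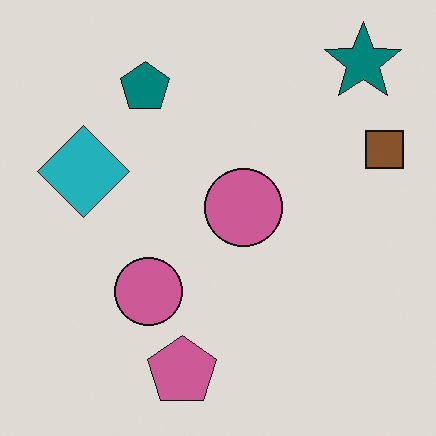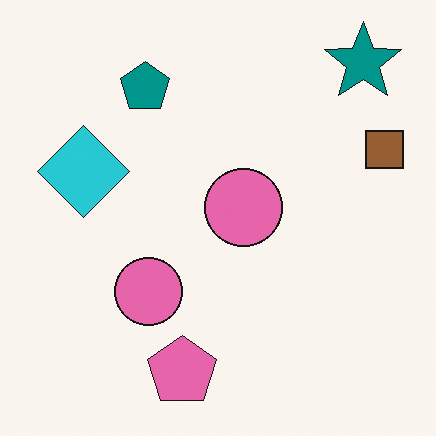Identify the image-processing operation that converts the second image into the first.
Darkened a little.

Every pixel — background and shapes alike — is uniformly darkened.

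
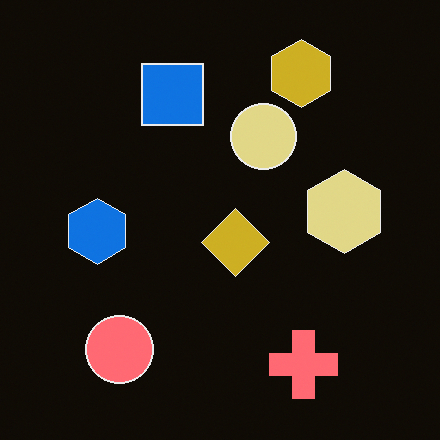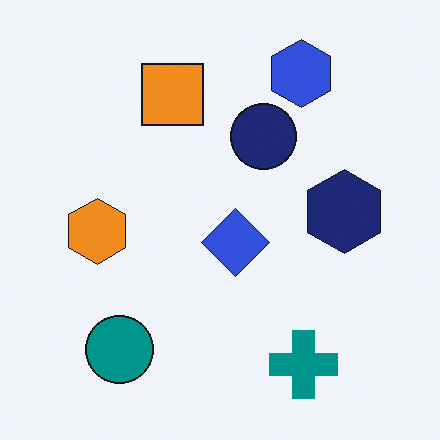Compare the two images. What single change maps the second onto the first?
The first image is the second color-inverted (negative).

The light background has become dark and every shape's color is its complement — a photographic negative.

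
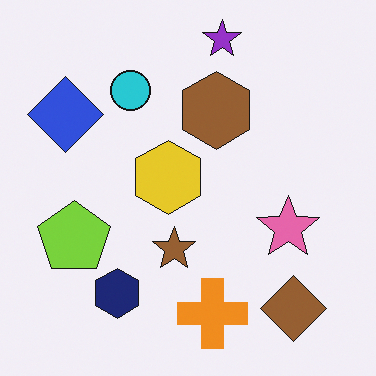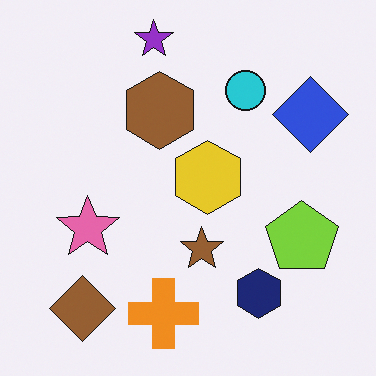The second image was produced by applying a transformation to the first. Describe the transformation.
The transformation is: flipped horizontally (left ↔ right).

The blue diamond is in the top-left of the first image and the top-right of the second — shapes on opposite sides of the vertical midline have swapped in a mirror flip.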